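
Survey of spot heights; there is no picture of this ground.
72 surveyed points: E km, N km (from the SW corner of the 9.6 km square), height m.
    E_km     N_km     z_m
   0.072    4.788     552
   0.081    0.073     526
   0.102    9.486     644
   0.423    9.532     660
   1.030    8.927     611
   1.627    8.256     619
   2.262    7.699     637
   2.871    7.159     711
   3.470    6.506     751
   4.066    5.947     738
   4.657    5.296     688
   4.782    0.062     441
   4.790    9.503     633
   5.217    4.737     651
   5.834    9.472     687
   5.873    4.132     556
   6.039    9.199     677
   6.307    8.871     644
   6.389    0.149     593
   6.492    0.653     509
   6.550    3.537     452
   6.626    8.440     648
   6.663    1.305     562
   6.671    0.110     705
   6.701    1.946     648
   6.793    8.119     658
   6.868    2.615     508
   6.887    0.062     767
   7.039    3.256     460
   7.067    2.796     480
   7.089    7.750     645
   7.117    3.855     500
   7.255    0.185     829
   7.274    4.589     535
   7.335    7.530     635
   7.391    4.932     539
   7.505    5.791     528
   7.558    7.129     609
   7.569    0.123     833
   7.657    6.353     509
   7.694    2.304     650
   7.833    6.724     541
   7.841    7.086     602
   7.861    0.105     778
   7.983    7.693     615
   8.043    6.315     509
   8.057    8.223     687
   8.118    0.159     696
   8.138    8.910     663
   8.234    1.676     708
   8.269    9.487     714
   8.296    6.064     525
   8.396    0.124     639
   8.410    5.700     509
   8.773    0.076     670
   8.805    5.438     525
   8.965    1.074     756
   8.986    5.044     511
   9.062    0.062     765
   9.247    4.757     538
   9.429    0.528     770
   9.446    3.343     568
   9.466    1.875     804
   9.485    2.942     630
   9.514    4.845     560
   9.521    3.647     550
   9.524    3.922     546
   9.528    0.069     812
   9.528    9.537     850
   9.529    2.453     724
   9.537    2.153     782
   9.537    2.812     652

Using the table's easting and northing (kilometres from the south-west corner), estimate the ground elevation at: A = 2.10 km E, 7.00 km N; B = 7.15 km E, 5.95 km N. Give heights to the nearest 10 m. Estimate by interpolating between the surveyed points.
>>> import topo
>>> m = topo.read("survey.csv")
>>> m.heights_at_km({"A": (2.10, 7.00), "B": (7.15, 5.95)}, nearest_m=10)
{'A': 590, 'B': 580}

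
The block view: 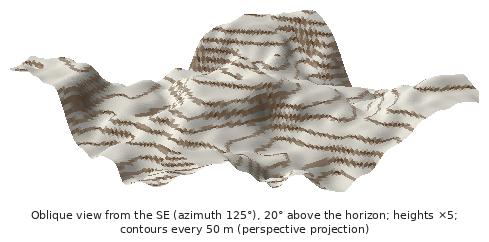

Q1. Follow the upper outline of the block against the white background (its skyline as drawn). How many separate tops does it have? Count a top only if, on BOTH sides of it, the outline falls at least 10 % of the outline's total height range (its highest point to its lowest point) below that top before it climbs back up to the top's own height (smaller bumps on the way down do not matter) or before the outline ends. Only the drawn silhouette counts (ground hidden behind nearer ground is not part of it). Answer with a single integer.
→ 3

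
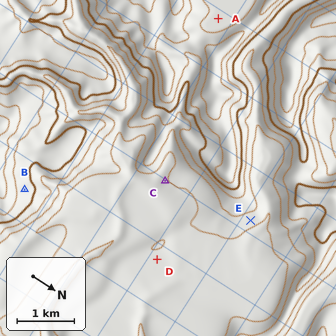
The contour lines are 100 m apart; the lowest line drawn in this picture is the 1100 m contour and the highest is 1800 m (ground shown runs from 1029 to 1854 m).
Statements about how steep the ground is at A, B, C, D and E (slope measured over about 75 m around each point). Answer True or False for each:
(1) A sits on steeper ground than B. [False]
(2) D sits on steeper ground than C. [False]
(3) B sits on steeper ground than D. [True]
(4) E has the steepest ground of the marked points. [True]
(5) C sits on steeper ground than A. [True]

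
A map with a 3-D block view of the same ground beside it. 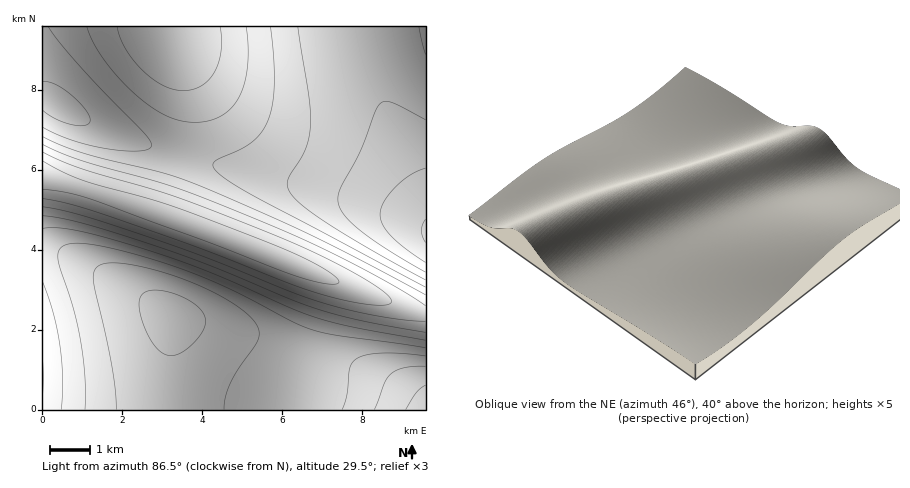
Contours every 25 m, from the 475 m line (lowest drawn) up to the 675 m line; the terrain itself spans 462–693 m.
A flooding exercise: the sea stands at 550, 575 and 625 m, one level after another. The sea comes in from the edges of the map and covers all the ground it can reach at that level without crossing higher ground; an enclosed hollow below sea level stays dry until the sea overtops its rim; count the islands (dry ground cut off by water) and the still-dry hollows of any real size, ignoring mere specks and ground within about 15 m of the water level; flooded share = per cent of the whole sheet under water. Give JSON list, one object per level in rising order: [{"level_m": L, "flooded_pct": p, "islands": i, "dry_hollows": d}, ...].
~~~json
[{"level_m": 550, "flooded_pct": 46, "islands": 0, "dry_hollows": 0}, {"level_m": 575, "flooded_pct": 61, "islands": 0, "dry_hollows": 0}, {"level_m": 625, "flooded_pct": 83, "islands": 0, "dry_hollows": 0}]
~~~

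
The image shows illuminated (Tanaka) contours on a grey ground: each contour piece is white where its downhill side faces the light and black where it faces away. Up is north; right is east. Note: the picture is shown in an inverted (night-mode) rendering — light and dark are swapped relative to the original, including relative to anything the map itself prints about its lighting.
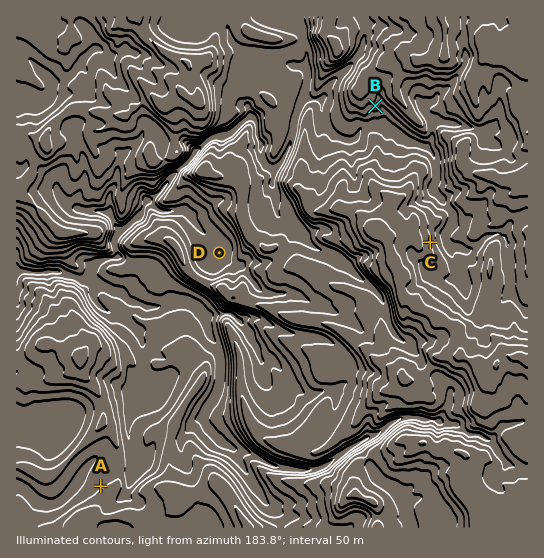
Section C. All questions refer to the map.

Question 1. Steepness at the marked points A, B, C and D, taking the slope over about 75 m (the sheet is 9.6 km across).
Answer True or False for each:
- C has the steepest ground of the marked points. True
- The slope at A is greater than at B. False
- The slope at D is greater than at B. False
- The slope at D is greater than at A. False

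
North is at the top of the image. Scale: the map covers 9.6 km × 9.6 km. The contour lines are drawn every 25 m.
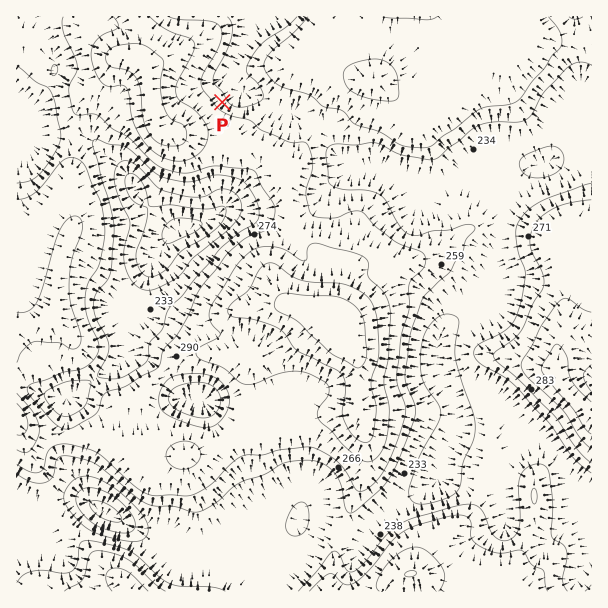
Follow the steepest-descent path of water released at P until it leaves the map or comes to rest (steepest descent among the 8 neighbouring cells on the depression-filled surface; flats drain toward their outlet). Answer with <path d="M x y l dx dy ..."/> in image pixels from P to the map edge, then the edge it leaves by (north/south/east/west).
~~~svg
<path d="M222 102l5-4 6 0 0-9 1-2 0-4-4-5 0-10 3-6 3-3 4-11 3-3 5-10 3-3 0-2 10-10 2-3"/>
exit: north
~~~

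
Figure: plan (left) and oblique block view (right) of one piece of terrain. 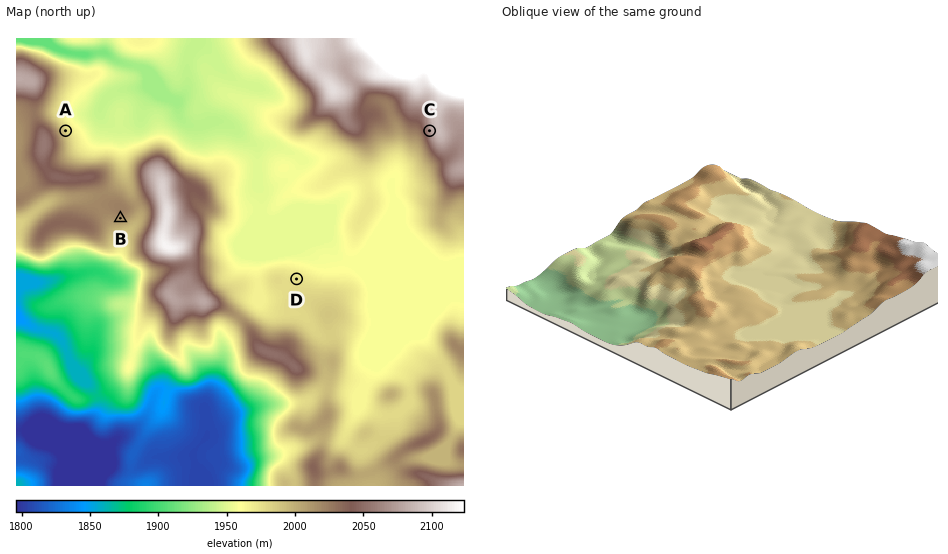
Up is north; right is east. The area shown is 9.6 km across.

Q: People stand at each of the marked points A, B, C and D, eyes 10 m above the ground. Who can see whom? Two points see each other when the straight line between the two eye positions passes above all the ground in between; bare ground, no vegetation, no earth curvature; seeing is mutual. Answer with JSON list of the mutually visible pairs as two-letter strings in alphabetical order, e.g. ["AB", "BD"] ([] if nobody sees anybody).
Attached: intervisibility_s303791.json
["AC", "CD"]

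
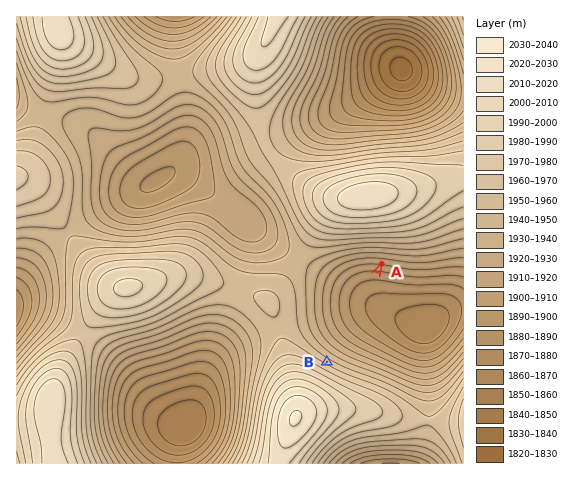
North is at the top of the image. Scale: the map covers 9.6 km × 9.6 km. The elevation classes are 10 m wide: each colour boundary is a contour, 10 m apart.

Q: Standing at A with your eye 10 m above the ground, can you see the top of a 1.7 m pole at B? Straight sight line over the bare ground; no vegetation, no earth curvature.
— yes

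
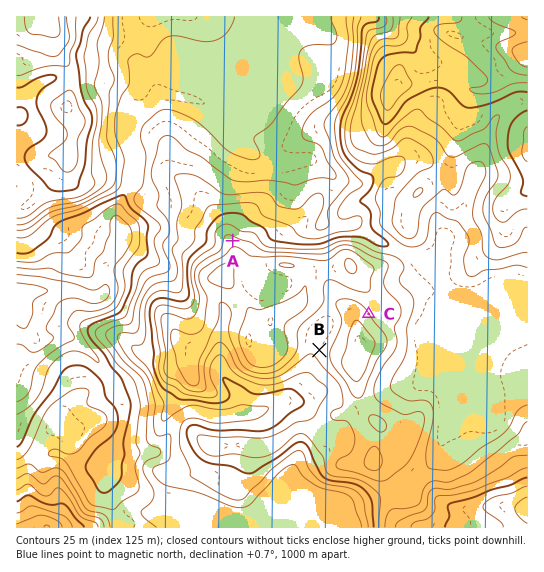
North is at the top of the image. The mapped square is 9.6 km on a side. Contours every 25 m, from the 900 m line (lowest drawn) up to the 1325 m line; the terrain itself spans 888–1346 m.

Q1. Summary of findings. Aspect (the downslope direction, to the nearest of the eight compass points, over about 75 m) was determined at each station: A N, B W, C NE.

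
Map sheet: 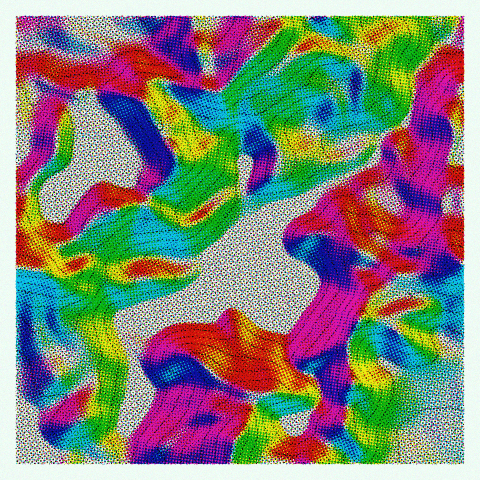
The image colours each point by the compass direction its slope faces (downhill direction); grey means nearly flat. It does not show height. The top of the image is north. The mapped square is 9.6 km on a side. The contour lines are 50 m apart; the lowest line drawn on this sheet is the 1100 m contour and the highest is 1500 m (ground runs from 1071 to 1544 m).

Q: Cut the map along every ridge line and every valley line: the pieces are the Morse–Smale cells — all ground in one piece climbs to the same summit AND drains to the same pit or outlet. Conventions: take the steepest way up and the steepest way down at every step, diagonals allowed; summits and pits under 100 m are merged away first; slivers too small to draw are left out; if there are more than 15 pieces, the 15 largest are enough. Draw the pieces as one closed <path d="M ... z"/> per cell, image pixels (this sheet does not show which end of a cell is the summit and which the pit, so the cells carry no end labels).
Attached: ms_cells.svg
<path d="M460 16l-266 0 4 33 9 21-1 18 3 2-42-9-15 1-6 7-3 13 33 53 0 9-4 8-7 10-12 8-3 6 30 14 12 2 36-22 14-2 7 29 6 2 56-22 14-11 35-16-6-6-8-19 18-9 18 0 25-14 7-21 3-30 24-27 10-5 7-13z"/><path d="M463 16l-4 2-1 8-7 13-10 5-24 27-3 30-7 21-25 14-18 0-16 7-2 3 5 11 9 12-39 20-16 18-14 9-8 7-5 9 0 13 5 14 0 69 3 23 2 7 9 12 15 5 4 4 4 12 0 9-15 16-2 11 25 17 17-18 3-30 5-12-5-21 0-22 20-39 7-6 13-7 11-14 35-2 22-10 8 0z"/><path d="M278 233l-53 53-102 43 3 13 9 21-5 35 0 25-3 8-1 33 188 0 10-10 5-9-26-18 2-11 15-16-2-16-6-9-15-5-9-12-2-7-3-23 0-69-5-14z"/><path d="M242 188l-14 2-36 22-12-2-30-14-3 6-4 3-25 3-21 9-21 21-21 9-10 10-6 12-22-2-1 104 12-9 26-11 6 0 24 21 4 9 9-3 35 2 3-17-9-21-3-13 102-43 55-55 4-9 21-15 11-12-65 24z"/><path d="M193 16l-176 0-1 129 8-2-7 15 3 10 12 11 13 9 3 0 28-13 29-29 11-6 6 13 8 29 20 14 3-6 12-8 7-10 4-8 0-9-33-53 3-13 4-5 5-3 12 0 22 6 18 2 0-19-9-21z"/><path d="M463 263l-7 0-22 10-35 2-11 14-13 7-7 6-20 39 0 22 5 21-5 12-3 30-15 16 2 4 10 6 12 12 110-1z"/><path d="M60 351l-6 0-26 11-7 4-5 6 0 91 109 1 8-83-15-3-21 0-10 4 0-4-3-6z"/><path d="M116 140l-11 6-29 29-28 13-3 0-13-9-12-11-3-10 6-14-7 2 0 120 2 2 21 1 6-12 10-10 21-9 21-21 13-6 23-6 10 0 4-3 2-7-15-9-5-6-7-27z"/><path d="M329 444l-14 20 38-1-11-11z"/>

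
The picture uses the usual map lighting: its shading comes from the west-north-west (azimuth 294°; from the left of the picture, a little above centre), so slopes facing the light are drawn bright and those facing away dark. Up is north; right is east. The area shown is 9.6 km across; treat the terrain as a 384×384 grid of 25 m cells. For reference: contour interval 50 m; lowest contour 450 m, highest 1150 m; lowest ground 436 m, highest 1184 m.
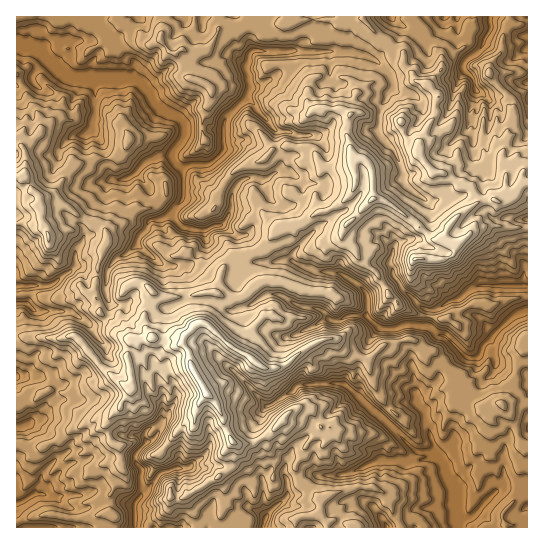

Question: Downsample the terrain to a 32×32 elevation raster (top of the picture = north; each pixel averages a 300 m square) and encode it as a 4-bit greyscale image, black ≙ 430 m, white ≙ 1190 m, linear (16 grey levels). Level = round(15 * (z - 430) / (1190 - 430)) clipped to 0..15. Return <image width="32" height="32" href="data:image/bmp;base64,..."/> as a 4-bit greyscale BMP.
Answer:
<image width="32" height="32" href="data:image/bmp;base64,Qk12AgAAAAAAAHYAAAAoAAAAIAAAACAAAAABAAQAAAAAAAACAAATCwAAEwsAABAAAAAAAAAAAAAAABEREQAiIiIAMzMzAERERABVVVUAZmZmAHd3dwCIiIgAmZmZAKqqqgC7u7sAzMzMAN3d3QDu7u4A////ACIzREE1VVVSVmZmMzIQASISIjQxR3ZVRDVmVEUyEBEiESM0Qid4dmVVZlVVMhAREiIkVWMzRoh2VlQyMyEAEiI0NEZzZlaKmHZmVCEQASMjNFVndTeJnKmXeHVCEREzMxJGeIdWq7uIqYh1MjEiNEMzRWiqhq3ahXmHUiQhNEVUREVnq5id2ohkVTJUIjRERCNFabupzsmrplQ1ZDM0MjNEVomrqt2q3LqHdmVEQhEkVniXrMzczbqJqYZWVSEgJVVnaKu73cqZl2ZlIiEkMRMyRXiJqauoiZdlU0ZTNDMgI0aHmamZmYd3iIRYRTIiIiM1domHeIiJmHZEdndUIRFFZGZWVWeIh3ZmaIarqFQzV4VnU0ZlZ3h3iZmGmruGVHmXZ2M0IjVomImpiJq7uXeJh2ZUMTVEZ4iZq5q5m6mHmYZUREMUZGd4iavKmJmqqZh1QyM0E1VVd3iruHmZmZqXVlRCIgElZ2eJq7iKqYiZdkVEVCETEld3iKuXmoh4iHZSE1VCAyJWVmeoZ5qXZ3dmVCNTEQMiU1iJqXiYiFZ2REMiMgElUiRnmZhmd4ZEZTIhABADVmUTVnZnZWiEJFMhAAAAJGZUFEVmZlV3YyZUEAEiIkZmUyMzRERWZVMTQgARIzRmZVVEREVVZVRDMTIiIzNEVURVVVVVZlNEIjEi"/>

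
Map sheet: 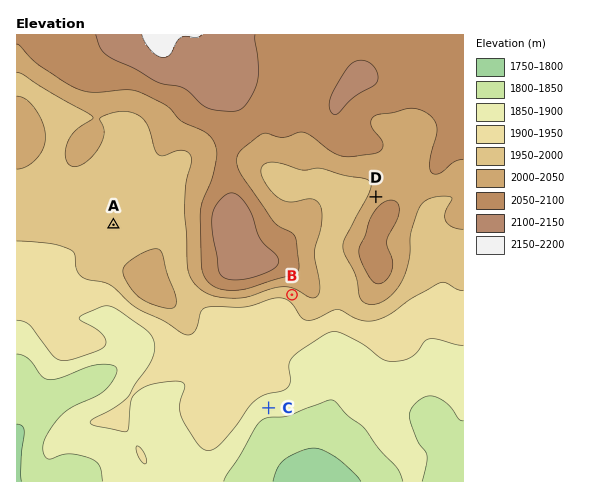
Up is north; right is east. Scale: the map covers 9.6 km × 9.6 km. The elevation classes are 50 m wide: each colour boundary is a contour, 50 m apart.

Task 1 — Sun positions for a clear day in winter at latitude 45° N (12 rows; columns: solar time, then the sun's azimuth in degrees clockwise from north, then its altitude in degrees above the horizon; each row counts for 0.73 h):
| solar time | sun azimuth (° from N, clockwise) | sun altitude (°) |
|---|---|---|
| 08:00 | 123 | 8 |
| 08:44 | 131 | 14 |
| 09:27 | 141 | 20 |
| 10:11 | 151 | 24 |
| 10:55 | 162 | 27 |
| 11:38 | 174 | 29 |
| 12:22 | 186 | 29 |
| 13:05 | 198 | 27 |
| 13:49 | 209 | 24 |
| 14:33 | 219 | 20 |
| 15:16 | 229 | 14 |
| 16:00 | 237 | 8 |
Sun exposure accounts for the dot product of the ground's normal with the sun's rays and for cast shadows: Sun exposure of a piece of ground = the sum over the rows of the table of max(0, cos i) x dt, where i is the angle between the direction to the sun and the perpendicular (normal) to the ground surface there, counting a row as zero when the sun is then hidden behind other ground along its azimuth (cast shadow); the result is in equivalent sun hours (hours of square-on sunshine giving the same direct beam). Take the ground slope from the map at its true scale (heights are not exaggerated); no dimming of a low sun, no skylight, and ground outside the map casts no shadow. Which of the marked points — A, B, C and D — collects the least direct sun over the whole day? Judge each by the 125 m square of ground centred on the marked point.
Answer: D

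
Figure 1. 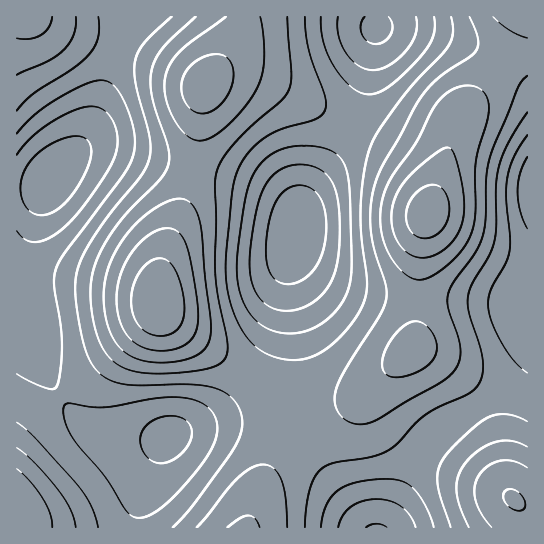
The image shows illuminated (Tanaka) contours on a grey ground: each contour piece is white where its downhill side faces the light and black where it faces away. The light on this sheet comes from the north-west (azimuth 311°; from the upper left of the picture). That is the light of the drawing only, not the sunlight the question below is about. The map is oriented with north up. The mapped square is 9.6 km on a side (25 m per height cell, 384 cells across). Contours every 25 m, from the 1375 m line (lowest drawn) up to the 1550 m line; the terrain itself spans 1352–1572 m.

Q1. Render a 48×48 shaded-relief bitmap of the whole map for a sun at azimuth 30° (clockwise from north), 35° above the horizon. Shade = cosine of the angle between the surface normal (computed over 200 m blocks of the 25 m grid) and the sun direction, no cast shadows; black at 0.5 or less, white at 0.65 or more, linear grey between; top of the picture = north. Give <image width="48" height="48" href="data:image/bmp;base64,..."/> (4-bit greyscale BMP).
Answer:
<image width="48" height="48" href="data:image/bmp;base64,Qk32BAAAAAAAAHYAAAAoAAAAMAAAADAAAAABAAQAAAAAAIAEAAATCwAAEwsAABAAAAAAAAAAAAAAABEREQAiIiIAMzMzAERERABVVVUAZmZmAHd3dwCIiIgAmZmZAKqqqgC7u7sAzMzMAN3d3QDu7u4A////AHiau7uqmZmZiIiZmaqqmYZUMyIiIiIjRYmrzLuqmZmYiIiJmaqqmHZUMyIiIiI0VqvMzMuqmZmYiIiJmqqph2VDIiIiIzNFeMzd3MuqmZmYiIiJmqqYdlQzIjMzREVnmt3d3LuqmZmYiIiJmqmYdlQzM0RFVWeJq+7t3LqpmZmZiIiJmZmIZUQzRFVmZ4ibzO7dy6qZmZmYiIiImZmHZVREVWZ3iJmrzd3MupmZmZmId3d4iIiHZVVVVnd4iJq8zdzLqYiIiIh3ZmZneIh3ZVVVZnd4iJqrzMu6mId3d3ZlVVVWd3d3ZlVWZmZ3eImru7qph3ZmZVRDMzRVZ3d3ZmZmZmZmZ3iaq6qYd2VURDIiIiNFZ3d3dmZmVVVVVneJqqmYdlRDIhEAESNFZ4iHd2ZmVVREVWeJmqmIdlQyEAAAASRWeIiIh3ZmVVRFVniJqpmHZUMhAAAAAjVniZmZiHdmZVVVZ4iaqpmHZTIQAAAAI1aJqqqpmId2ZmZneJmqqpmHVDIQAAASNXiqu7uqmYh3d3eImqu7uph2VDEQAAEkZ5q8zMu6mYiHeIiaq7u7uodlQyEQASNGibzd3cu6qYiIiImrvMy7qndlQyIREjV4q83d3cu6mYh3eImrvMu6mWZVQzIiNFeKvN7t3cuqmId3d4mau7upiGZVQzMzRXirzd7d3LupmHdmZmeJmqmYh2ZVVEREVom83d3dzLqph2ZURFZniIiHd2ZmVVVVZ4q8zd3Mu7qZh2VDMzRVZ3d3d3d3ZmVmeJq8zMzLu6qYdlQiESI0Vmd3iImId3ZneJq8zMu7qqmYZUMhARI0VWeImaqpiHd3iZq7y7u6qpmHZDIQABI0VniZqruqmIiIiaq7u7u6qpiGVDIQESNFZ4mrvLu6mYiImaq7u7u6qZh2QyEREjRXiaq8zLu6mYiImaqru7uqqYdlQyIiNFZ4mrvMzbupmIiImaqqq7qqmHZUMiIjRWiau8zMzKqYiIiImZmaqqqpiGVDIiI0VnmrvMzMy5mId3eIiIiJmZmYh2QyIiNFZ4mrvMy7uod3Z3d3d3d3iIiIdlQyIjRWeImqu7uqmWZmZmZmZmZmZ3d3ZUMiIzRWeImZqqqZiGVVVWZlVUREVWZmVUMiM0Vnd4iImZmYd1VVVVVUQzIzRFZmVEMzRFZ3d3d4iJmId1VERERDMiEiNFVlVUREVmeIh3d3iImId2VEREQzIRESNFVmZVVWZ4iYh3d3iJmYh2VEREMyIREjRWZmZmZniZqpmHd4iaqZh2VUREQzIiI0Vnd3d3eImru6mYiJmqqph2VURERDMzNFZ4iIiIiaq8y7qZmZqrqph2VERVVEREVniJmZiJmrvMzLqpmZqqqZdlVVVVZlVmZ4maqZmZqrzN3LqpmZqqmHdlVVZmd3d3iJmqqpmZq7zNzLqZiIiIh2VUVWd4iIiIiZqqqZmaq7zMu6mHd3d2ZVRFVniJmZmZmZqqmZmaq7u7qYd2ZVVURDNFZ4mZmZmZmZmZmZmaq7u6mHdlVURDMzNA=="/>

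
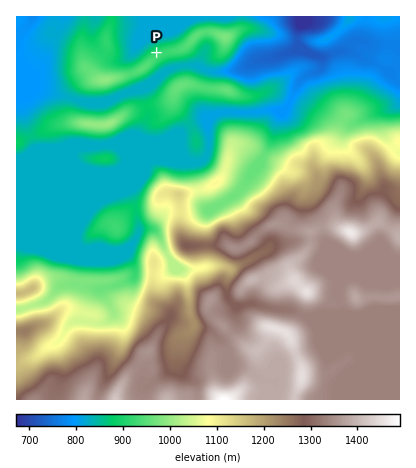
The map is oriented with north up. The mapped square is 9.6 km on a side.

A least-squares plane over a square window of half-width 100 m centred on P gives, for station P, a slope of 12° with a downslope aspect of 337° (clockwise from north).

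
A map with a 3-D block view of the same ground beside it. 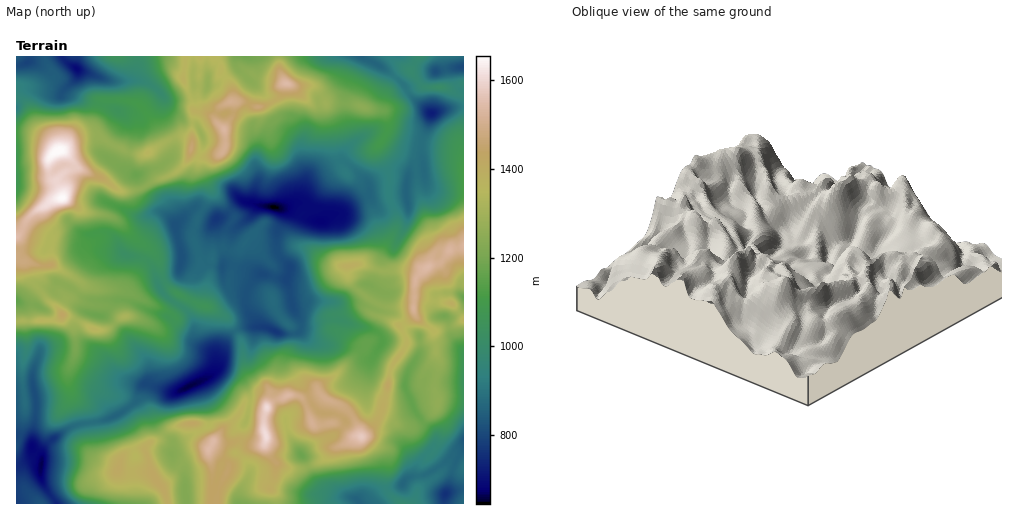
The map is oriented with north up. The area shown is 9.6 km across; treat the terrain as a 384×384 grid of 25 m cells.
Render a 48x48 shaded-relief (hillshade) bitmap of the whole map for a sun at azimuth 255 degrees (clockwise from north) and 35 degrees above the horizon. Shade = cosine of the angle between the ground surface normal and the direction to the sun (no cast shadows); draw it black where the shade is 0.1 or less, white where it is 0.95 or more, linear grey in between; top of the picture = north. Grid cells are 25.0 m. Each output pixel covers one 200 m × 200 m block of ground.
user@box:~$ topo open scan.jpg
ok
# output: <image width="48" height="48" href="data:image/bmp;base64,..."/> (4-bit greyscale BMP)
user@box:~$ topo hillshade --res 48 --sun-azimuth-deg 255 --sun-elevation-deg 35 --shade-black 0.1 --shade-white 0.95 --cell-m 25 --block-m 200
<image width="48" height="48" href="data:image/bmp;base64,Qk32BAAAAAAAAHYAAAAoAAAAMAAAADAAAAABAAQAAAAAAIAEAAATCwAAEwsAABAAAAAAAAAAAAAAABEREQAiIiIAMzMzAERERABVVVUAZmZmAHd3dwCIiIgAmZmZAKqqqgC7u7sAzMzMAN3d3QDu7u4A////AJlmzty7qqrMU63GJauoUjRmZoqrlnU2q5da7/y7qZq5I73IRay2IjVnd4qpZ5ZGq3V87+y8qZqmJL3JZHu3RERoiImoV5h3mmWd7t3MqIlzN73JhWq5ZEZ3d4iYRIiIiWad7u27p4lSac64dXq5MWu5d2Z4Q2h3iEat7uuZl4hDe961R7ylEY3bmHVWQ1Z2Zya83bh3d4hUi92mWL2jBKzLu5QSRmRXVFi6vJdmd4hnq7uXRq2hGcuZu5MBWHRHUonMmIiIiJd5qnRWZq6gStuIiXM0VmZmQ4jNuHh2iph2VTJHma2xSsp4mDSFNHqVM4e9yXZnd4hTNERpu720WbmZcxemI4umMne+2nVndmZDR3eKvLy5l2iVIkm3FKuWMmjO2mV3ZVZ2V4mavLymVnpRNWi5FKqWMlje2WVmZmeIdmibzLqFaJZERGi6NKqWMljeymVmiGaJh1Z63bmHiGM2dFe8Y5qXMXe923Vnl2eahkRp3rmodTNXh2espFqmIZed3IV5hmmqcyRp3qiXVDWJqpibyUmlI5ec3aiYVYq5UTZ5zHZlZmm7u6iL61mlRYiKvLuUJZqXMkiZmFZoqZzKmZq96XqUaJqql3ZHmHdUVFmpdEebp5zKms3dy6UlvYiMsyWKuERWVYqXMmmqd6y6rOypvqE4uqq7ZGiIh3dTWaljJIqoaKu7ztuZvpJ6cbuneIiIiHQUl1VTR4mXaKzczch4zrNYUqqHiZdmd1I3Y2dkaImHeb79yneazsZoZIh4mFRWZlRVJIl2eIiIid/+yWeZvtl3U4h2MTVmZnZ1Fal3iIiYeu/tyHVnrMqGZmRVIVd2Z5mEFamHiYmHm97KdVM0fMqIh1RWMld3ealzFqmIiYh4rLllQ0RVi8qamDNWQleHioZSKKh4iZh3mWRERniHi7uZiVVGQ2iJqFVBOZdoiJh2ZUVniauYibuYmZlkJph4czRDaZdYqGhjRneImsyph7p3iLy2RWQ0VmRGiJh4hUZWiZiZm9yqhrlomszckwAoqWQ1iImnI3mZmZmpq8uqd6mKu+7skwBrtlQ1iYiEFpmYeJq6q6q6Z5mrzP/8hSSIImmnZ4dTR4iYeJvLqom6Z5m8zP/8h2QgJoq6qIhkM0epd4q7qIqpd4nNy//7iEADebqIq6mnIBfKZXq6mbuYd3nMu//8hQAoqrp2nbjLMAa6RHmpmsuWZnnMuv/rhABZhniHjKWsYBaoRHmZibumRWm8qu7KcwBVRWiZq4bNYCeHVXqpiJu4RFirqdyWQhIzRomYm6vcUDeHZoqoiImpUzWKqblTNDNDWJmIrNzJdUd2eJqneamHQhF7u7cyRVd3iZhnvtqql4lUaKmHeadlMQOLzIZEaKqXeIZY39ibpzSKmHVmZ2REIVibunZmeJhleIeM/qablCfNtzNDRVVEJqqZd2ZndWiKu6q+/Xabc1rNohISRVM0aqZXd3eIU4zdyqrO64eZRIm7QBIkVDNZunNYdniXR73cqYrO25iXNHipMBIkQzabqZZnhw=="/>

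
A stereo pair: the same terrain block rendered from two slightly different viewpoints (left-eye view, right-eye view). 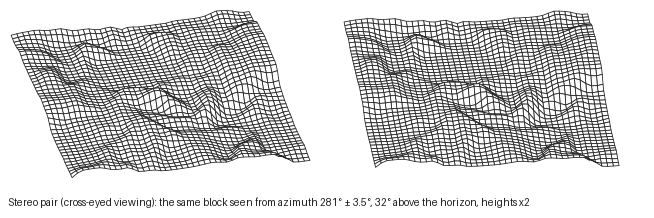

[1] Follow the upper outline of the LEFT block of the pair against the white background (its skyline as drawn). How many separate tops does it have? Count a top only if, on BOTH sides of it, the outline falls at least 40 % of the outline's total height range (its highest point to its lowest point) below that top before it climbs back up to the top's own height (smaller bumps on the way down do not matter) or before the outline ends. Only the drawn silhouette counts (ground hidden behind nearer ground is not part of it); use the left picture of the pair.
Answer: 0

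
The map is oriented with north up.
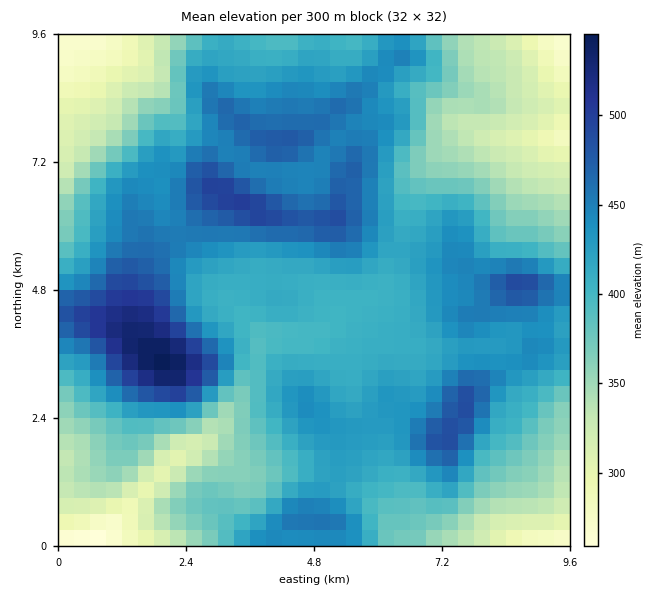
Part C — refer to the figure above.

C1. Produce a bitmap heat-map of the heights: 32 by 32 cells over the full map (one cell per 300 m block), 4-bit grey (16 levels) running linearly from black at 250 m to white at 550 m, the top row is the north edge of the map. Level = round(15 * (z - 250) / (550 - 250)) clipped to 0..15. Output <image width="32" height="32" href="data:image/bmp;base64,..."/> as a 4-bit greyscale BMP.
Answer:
<image width="32" height="32" href="data:image/bmp;base64,Qk12AgAAAAAAAHYAAAAoAAAAIAAAACAAAAABAAQAAAAAAAACAAATCwAAEwsAABAAAAAAAAAAAAAAABEREQAiIiIAMzMzAERERABVVVUAZmZmAHd3dwCIiIgAmZmZAKqqqgC7u7sAzMzMAN3d3QDu7u4A////ABEBIjRWeJqqqphmZVRDIhEiESNFZniKqqqYd2ZlQzMzMzIjVmd3eKqqh3d3dlVEREREM0VmZmeJmYh3eIdlVVRFVVM0VmZmeJmYiImodmZURVZlM0RWZ3iZmYmruXdmVUVmZlQ0VmeJmZmZrMuHdmVVZ3d2ZVZ4mZmZmavLqIdlVniZmZZWeJqZmZmavKiIZmeJvMy5dniZmImZmry5iHZ4m83u25d4mYiImYmrupmImazu/tyoeIiIiIiImZmamarN7u7LmHd3iIiIiJmZmqm83u7sqYh3d3iIiImamZmZzN3t25iIiIiIiIiJqqqqmbvN3cqYiIiIiIiIiaqru6qavMy6mIiIiIiIiImqq8y6iau7upmIiIiJmIiZqqqqmHiau7qpmZmZqqmImaqYiHdnmqqqqqq7u7u6mImph2ZmZ5qqqru8zMvMupiImYZmVVeJqqq8zcu6u7qYeIh2VVRGiaqazMy6qqu6l3ZmZURERWiZqry6qqqrupdlVVREMzRWeZmrqru6qrqXZVVEQzMzRWeImqu7u6qqmHVUQzMiM0RWd4q7u7u6qql1RERDMjM0RWaauqqqq6qZdVVVRDMiI0RGmqmaqpqqmHZlVEMyEiIzR5mZmZmZmqmIZURDIhESI0aIiIiIiImqmGVEQyERESNFeIh3eIh4mYdVRDIR"/>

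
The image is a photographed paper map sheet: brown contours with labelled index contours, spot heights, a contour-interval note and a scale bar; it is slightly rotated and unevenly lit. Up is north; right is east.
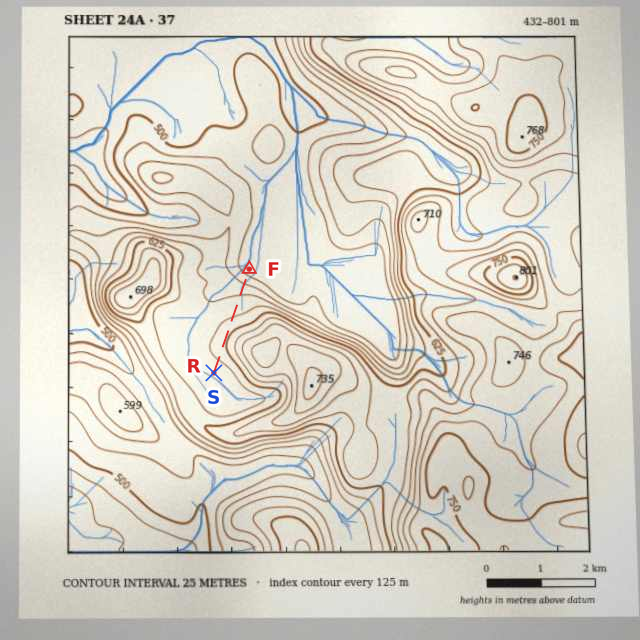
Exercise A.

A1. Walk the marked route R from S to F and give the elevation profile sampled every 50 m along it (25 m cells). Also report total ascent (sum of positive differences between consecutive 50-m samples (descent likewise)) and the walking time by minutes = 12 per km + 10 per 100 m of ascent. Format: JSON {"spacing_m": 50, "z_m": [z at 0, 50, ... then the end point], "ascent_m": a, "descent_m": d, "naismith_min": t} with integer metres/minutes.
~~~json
{"spacing_m": 50, "z_m": [586, 588, 590, 592, 596, 599, 603, 607, 611, 614, 617, 619, 620, 620, 619, 619, 617, 615, 613, 610, 606, 603, 600, 597, 594, 591, 589, 586, 584, 581, 577, 573, 568, 563, 557, 550, 543, 536, 528, 521, 515, 511], "ascent_m": 34, "descent_m": 109, "naismith_min": 28}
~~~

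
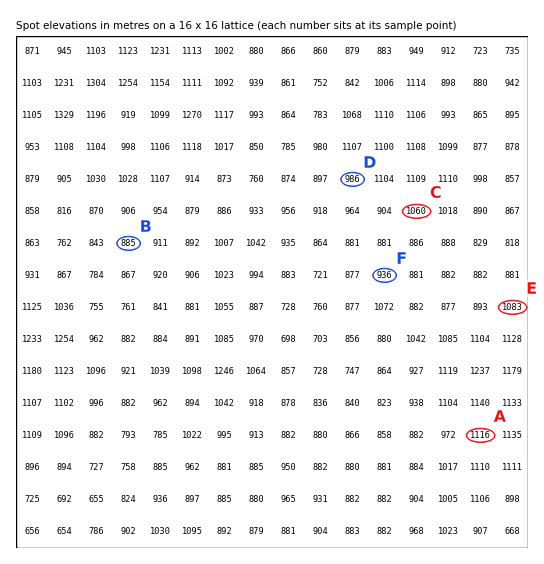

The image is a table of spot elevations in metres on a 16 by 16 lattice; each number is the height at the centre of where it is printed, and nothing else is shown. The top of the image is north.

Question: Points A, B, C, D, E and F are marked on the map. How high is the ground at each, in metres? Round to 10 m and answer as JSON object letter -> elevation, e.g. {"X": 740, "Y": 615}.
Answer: {"A": 1120, "B": 880, "C": 1060, "D": 990, "E": 1080, "F": 940}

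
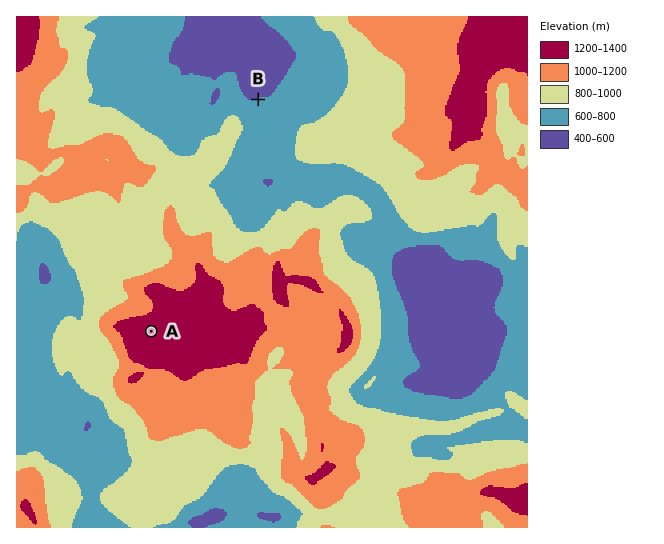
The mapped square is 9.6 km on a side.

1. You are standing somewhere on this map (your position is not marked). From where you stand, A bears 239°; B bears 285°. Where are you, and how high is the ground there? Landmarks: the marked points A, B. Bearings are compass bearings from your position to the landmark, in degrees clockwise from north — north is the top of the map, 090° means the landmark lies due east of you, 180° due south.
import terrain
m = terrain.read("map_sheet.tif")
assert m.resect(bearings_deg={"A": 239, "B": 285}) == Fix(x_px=451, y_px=151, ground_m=1200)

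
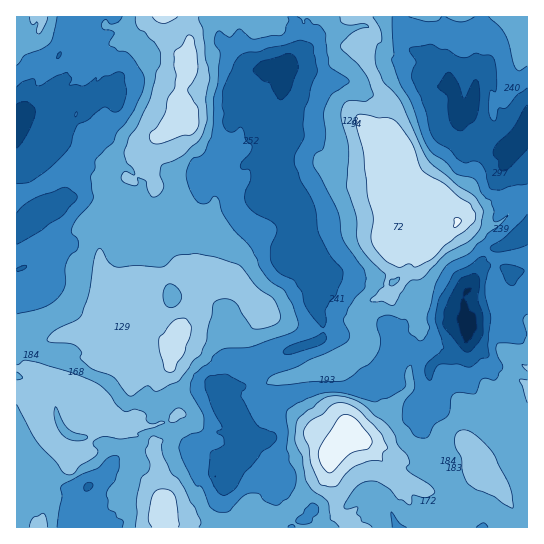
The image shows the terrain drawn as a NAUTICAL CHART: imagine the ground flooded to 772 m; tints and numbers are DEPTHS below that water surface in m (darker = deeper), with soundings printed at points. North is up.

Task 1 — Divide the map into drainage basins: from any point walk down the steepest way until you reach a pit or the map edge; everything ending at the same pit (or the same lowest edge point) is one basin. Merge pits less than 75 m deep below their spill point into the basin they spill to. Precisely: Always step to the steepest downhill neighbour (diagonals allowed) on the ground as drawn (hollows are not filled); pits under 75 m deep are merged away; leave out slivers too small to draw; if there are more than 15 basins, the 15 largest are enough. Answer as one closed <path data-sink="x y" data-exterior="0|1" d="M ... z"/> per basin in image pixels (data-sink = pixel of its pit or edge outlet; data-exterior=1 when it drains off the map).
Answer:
<path data-sink="287 65" data-exterior="0" d="M366 16l-9 3-6 0-1-3-77 0 2 3-2 4-8 0-6 2-4-2-4-7-16 0-5 5-27-1-12 4-4 5 2 8 0 32-12 32 6 13-30 27-8 13 0 4 6 7 0 8 4 9 0 19 4 10 2 19 3 7 9 10 7 23 3 3 39 6 13 5 17 15 8 10 0 4-7 11-11 5-24 3-23-4-14 1-5 6 0 10-8 28 0 9 7 12 4 20-10 7-14 4-10 0-11-6-8 0-7 4 12 4 6 8 12 4 6 4 0 14 5 12 0 21 4 12-1 26 78 0 0-6 10-6 11-1 9 2 18-6 16-20 20-14 6-12 1-12 13-16 20-1 46-47-2-22 11-28-1-22-2-5-24-12-5-6-1-7 0-6 12-23-2-8 3-3-8-13 0-5 5-6 6-2 4-19-11-40-13-25 8-23-2-11-14-22-8-27-8-8 18-9 0-6-4-8z"/><path data-sink="466 330" data-exterior="0" d="M421 195l-16 3 2 9-3 11-12 11 0 5 8 13-3 3 0 12-10 19 2 16 28 15 2 5 1 22-11 28 2 22-46 47-19 0-14 17-1 12-6 12-20 14-16 20-18 6-9-2-11 1-10 6 1 6 286-1 0-328-9 4-21 21-8 3-12-3-8-5-12 2-3-3-2-8-6-6-4-3-9 0z"/><path data-sink="17 130" data-exterior="1" d="M163 16l-130 0-17 5 0 346 3 2 11 0 20 10 3-4 4-16 5-4 19 0 16 9 18-1 12 5 3-1 7-5-12-9-5-15 5-9-6 2-16 17-8-3-6-8 12-8 21-1 9-4 2 1 8-6-1-4-5-2-4 3-4-3-13 2-6-9 0-7 4-8 3-3 11-3 5 0 6 4 20-12 18-5 8 1-3-3-5-20-14-20-2-19-4-10 1-12-5-22-6 5-4 0-10 8-4-2 0-7 10-14 2-7 16-13 6-1 7-10 15-12-6-13 12-32-1-19-20-17z"/><path data-sink="527 133" data-exterior="1" d="M527 16l-160 1 6 6 4 8 0 6-18 9 8 8 8 27 14 22 2 11-8 23 8 14 12-3 2 5-9 8 0 4 10 32 15-2 13 6 9 0 10 9 2 8 3 3 12-2 8 5 12 3 13-7 16-17 9-5z"/><path data-sink="89 486" data-exterior="0" d="M19 391l-3 0 1 137 17 0 1-3 7 0 1 3 120-1 1-25-4-12 0-21-5-12 0-14-4-3-14-5-5-8-5-2-25 0-9-4-1 17-9 16-2 2-4-1-8 9-26-26-14-24-4-17z"/>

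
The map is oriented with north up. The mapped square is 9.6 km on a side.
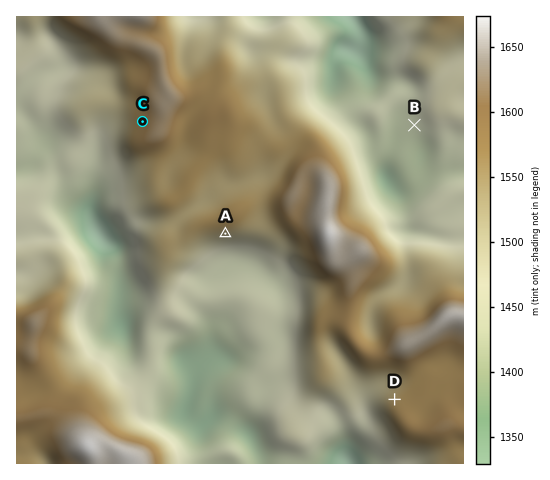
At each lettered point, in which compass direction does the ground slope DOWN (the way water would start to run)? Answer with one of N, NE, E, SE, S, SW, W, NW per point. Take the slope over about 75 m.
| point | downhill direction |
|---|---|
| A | S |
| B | SW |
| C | W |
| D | NW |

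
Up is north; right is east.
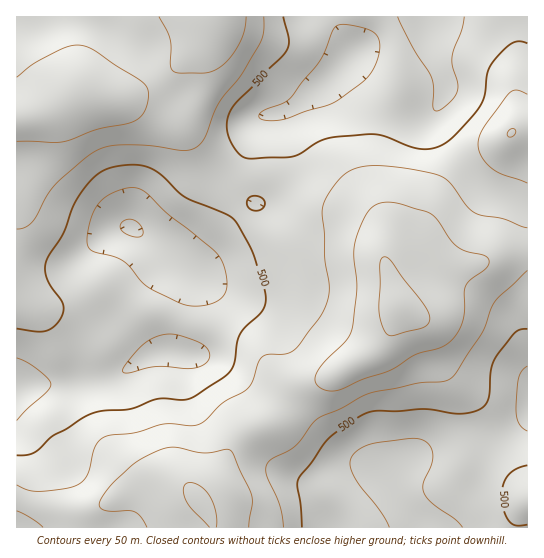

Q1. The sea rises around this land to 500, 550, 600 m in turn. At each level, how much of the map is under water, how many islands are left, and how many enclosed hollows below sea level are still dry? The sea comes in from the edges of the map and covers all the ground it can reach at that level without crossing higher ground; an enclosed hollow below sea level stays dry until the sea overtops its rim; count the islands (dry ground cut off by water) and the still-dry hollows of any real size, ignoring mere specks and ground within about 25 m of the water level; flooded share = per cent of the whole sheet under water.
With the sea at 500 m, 39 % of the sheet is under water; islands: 0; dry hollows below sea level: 0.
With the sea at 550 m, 62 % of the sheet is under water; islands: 0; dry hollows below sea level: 0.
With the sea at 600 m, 85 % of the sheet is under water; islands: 1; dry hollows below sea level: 0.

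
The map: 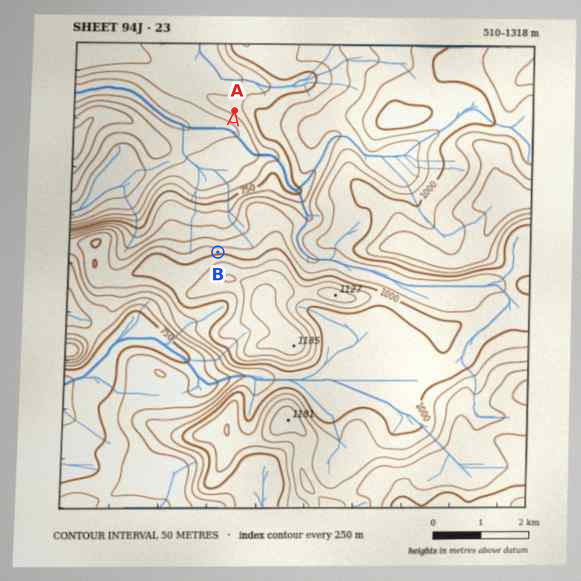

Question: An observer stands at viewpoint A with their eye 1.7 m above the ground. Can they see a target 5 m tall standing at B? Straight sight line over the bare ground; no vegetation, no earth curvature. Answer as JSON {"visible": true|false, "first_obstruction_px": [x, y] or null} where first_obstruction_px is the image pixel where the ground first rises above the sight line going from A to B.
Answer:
{"visible": true, "first_obstruction_px": null}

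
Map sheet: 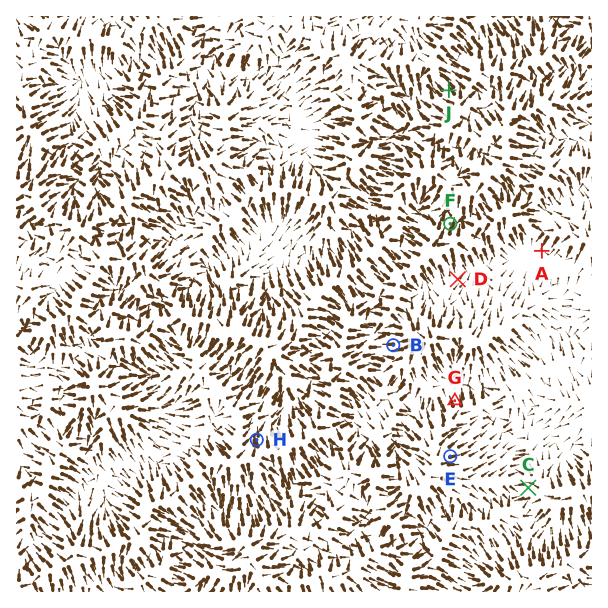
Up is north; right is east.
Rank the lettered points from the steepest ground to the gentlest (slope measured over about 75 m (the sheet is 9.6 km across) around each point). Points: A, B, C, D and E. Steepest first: B E C D A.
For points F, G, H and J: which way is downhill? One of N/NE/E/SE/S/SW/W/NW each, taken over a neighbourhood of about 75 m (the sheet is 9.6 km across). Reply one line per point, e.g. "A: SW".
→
F: N
G: N
H: N
J: NW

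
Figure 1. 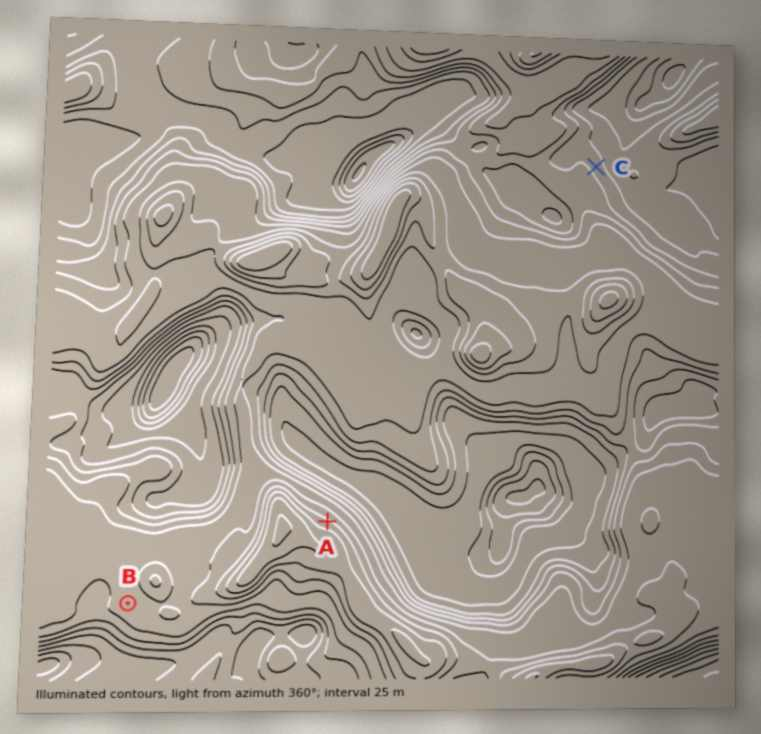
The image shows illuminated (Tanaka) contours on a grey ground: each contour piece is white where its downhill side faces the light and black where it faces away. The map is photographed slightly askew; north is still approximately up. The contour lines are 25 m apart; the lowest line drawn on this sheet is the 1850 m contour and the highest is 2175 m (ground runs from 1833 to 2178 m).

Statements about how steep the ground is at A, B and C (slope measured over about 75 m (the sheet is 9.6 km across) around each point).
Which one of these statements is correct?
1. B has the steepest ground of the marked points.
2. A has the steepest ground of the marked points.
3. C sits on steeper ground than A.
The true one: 2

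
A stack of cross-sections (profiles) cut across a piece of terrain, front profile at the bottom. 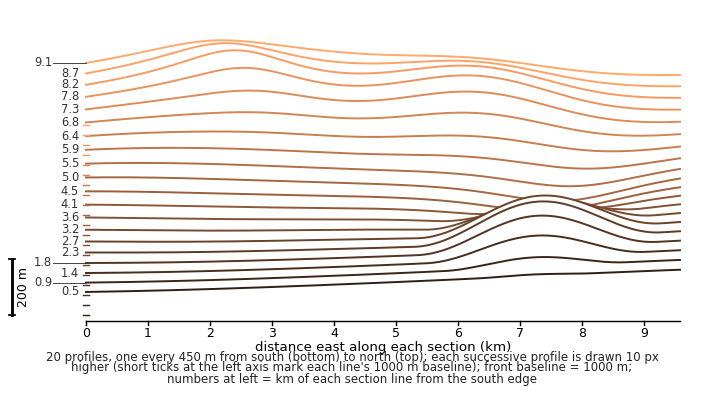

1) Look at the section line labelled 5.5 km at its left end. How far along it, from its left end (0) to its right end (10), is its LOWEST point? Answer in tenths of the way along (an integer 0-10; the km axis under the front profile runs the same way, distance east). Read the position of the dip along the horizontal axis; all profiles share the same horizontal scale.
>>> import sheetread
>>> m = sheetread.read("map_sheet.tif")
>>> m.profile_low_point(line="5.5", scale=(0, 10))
8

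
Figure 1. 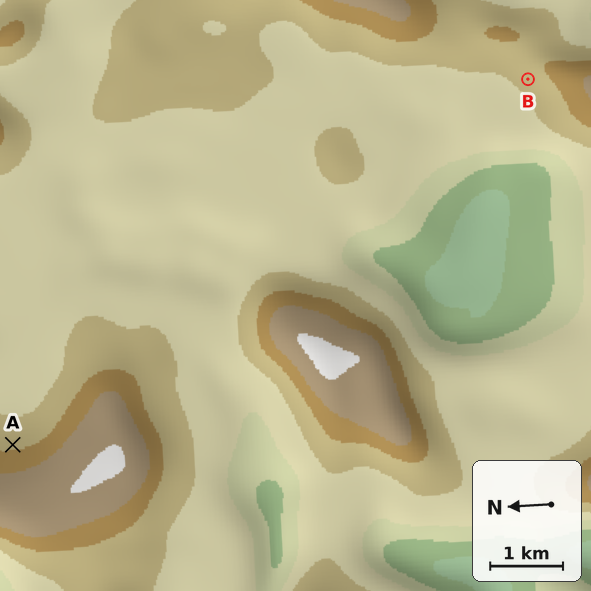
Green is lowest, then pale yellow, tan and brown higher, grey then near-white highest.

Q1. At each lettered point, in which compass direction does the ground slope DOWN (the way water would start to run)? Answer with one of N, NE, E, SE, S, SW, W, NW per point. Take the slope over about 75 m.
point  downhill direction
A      E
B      NW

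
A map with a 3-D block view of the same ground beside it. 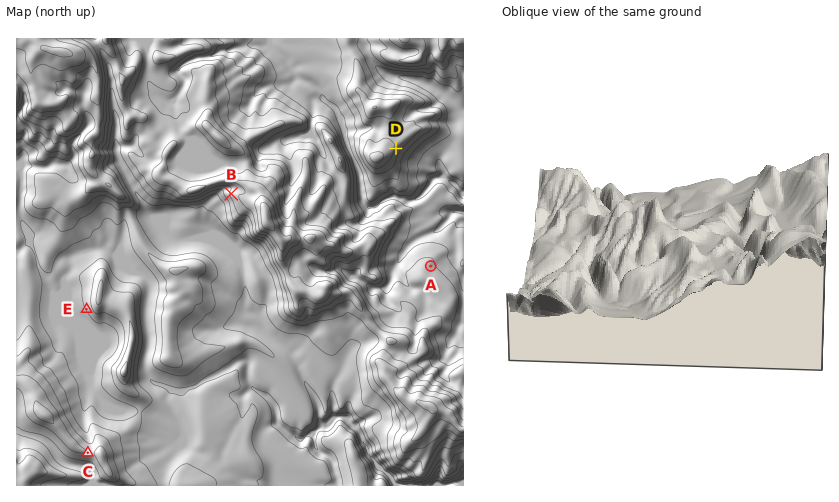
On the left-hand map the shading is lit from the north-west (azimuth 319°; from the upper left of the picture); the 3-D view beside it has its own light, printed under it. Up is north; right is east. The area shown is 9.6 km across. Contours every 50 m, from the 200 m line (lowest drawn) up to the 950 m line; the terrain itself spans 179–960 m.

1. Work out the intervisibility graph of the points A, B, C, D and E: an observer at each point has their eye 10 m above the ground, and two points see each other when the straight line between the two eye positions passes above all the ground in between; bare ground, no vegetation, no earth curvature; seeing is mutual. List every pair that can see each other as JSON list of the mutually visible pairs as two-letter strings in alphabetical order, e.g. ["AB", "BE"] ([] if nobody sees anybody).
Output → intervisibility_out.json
["AD", "BC", "CE"]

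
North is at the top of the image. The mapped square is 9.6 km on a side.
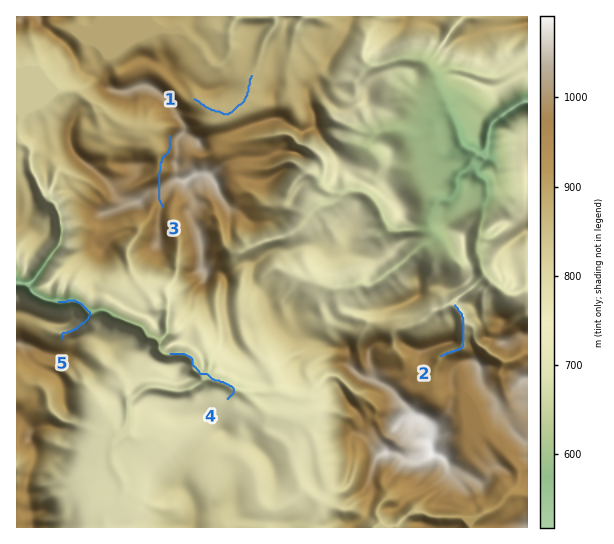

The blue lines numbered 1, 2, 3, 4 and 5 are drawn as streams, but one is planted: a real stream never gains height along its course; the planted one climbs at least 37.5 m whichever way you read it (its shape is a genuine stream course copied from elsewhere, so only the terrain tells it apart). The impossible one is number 3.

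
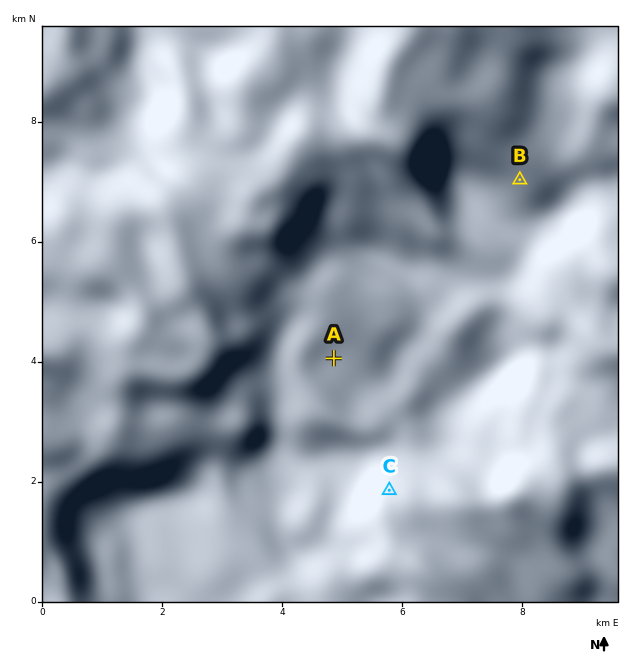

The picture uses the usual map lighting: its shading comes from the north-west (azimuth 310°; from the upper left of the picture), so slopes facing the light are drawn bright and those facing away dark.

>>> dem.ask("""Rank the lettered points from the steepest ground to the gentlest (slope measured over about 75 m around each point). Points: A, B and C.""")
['C', 'B', 'A']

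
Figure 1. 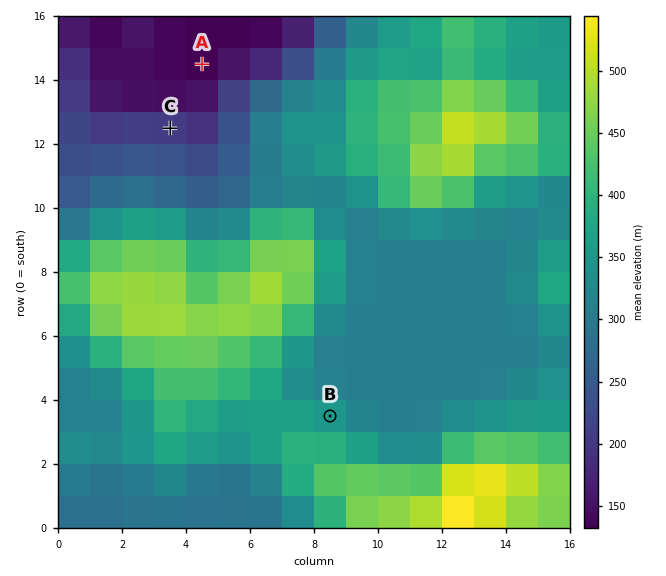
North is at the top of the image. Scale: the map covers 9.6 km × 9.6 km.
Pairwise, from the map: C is below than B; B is above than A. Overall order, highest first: B C A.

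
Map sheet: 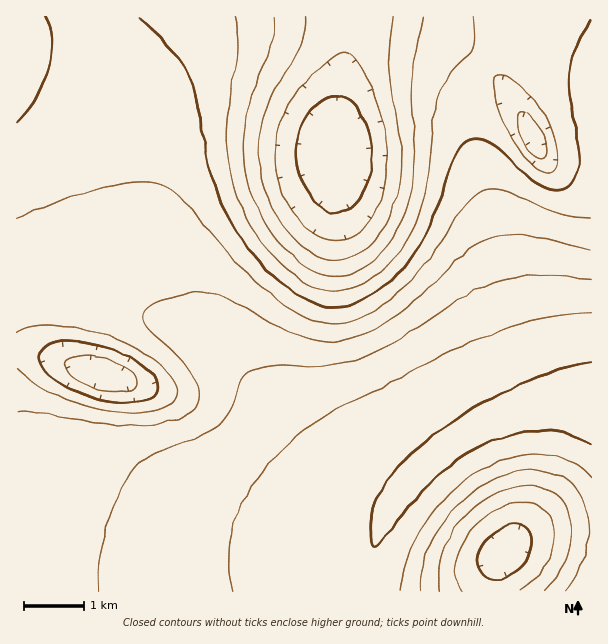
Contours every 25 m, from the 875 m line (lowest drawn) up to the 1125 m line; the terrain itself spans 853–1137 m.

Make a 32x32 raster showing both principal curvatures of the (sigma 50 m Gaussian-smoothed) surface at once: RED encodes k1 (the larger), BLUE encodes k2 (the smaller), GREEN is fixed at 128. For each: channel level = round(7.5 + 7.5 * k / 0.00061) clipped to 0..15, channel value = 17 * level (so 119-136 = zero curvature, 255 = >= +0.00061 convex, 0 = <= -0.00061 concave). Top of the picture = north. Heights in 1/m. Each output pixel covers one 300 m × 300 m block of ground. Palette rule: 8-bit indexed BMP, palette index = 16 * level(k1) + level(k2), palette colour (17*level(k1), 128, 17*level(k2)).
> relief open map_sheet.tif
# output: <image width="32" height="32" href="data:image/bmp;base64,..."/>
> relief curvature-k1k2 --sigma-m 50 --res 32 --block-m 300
<image width="32" height="32" href="data:image/bmp;base64,Qk02CAAAAAAAADYEAAAoAAAAIAAAACAAAAABAAgAAAAAAAAEAAATCwAAEwsAAAABAAAAAAAAAIAAABGAAAAigAAAM4AAAESAAABVgAAAZoAAAHeAAACIgAAAmYAAAKqAAAC7gAAAzIAAAN2AAADugAAA/4AAAACAEQARgBEAIoARADOAEQBEgBEAVYARAGaAEQB3gBEAiIARAJmAEQCqgBEAu4ARAMyAEQDdgBEA7oARAP+AEQAAgCIAEYAiACKAIgAzgCIARIAiAFWAIgBmgCIAd4AiAIiAIgCZgCIAqoAiALuAIgDMgCIA3YAiAO6AIgD/gCIAAIAzABGAMwAigDMAM4AzAESAMwBVgDMAZoAzAHeAMwCIgDMAmYAzAKqAMwC7gDMAzIAzAN2AMwDugDMA/4AzAACARAARgEQAIoBEADOARABEgEQAVYBEAGaARAB3gEQAiIBEAJmARACqgEQAu4BEAMyARADdgEQA7oBEAP+ARAAAgFUAEYBVACKAVQAzgFUARIBVAFWAVQBmgFUAd4BVAIiAVQCZgFUAqoBVALuAVQDMgFUA3YBVAO6AVQD/gFUAAIBmABGAZgAigGYAM4BmAESAZgBVgGYAZoBmAHeAZgCIgGYAmYBmAKqAZgC7gGYAzIBmAN2AZgDugGYA/4BmAACAdwARgHcAIoB3ADOAdwBEgHcAVYB3AGaAdwB3gHcAiIB3AJmAdwCqgHcAu4B3AMyAdwDdgHcA7oB3AP+AdwAAgIgAEYCIACKAiAAzgIgARICIAFWAiABmgIgAd4CIAIiAiACZgIgAqoCIALuAiADMgIgA3YCIAO6AiAD/gIgAAICZABGAmQAigJkAM4CZAESAmQBVgJkAZoCZAHeAmQCIgJkAmYCZAKqAmQC7gJkAzICZAN2AmQDugJkA/4CZAACAqgARgKoAIoCqADOAqgBEgKoAVYCqAGaAqgB3gKoAiICqAJmAqgCqgKoAu4CqAMyAqgDdgKoA7oCqAP+AqgAAgLsAEYC7ACKAuwAzgLsARIC7AFWAuwBmgLsAd4C7AIiAuwCZgLsAqoC7ALuAuwDMgLsA3YC7AO6AuwD/gLsAAIDMABGAzAAigMwAM4DMAESAzABVgMwAZoDMAHeAzACIgMwAmYDMAKqAzAC7gMwAzIDMAN2AzADugMwA/4DMAACA3QARgN0AIoDdADOA3QBEgN0AVYDdAGaA3QB3gN0AiIDdAJmA3QCqgN0Au4DdAMyA3QDdgN0A7oDdAP+A3QAAgO4AEYDuACKA7gAzgO4ARIDuAFWA7gBmgO4Ad4DuAIiA7gCZgO4AqoDuALuA7gDMgO4A3YDuAO6A7gD/gO4AAID/ABGA/wAigP8AM4D/AESA/wBVgP8AZoD/AHeA/wCIgP8AmYD/AKqA/wC7gP8AzID/AN2A/wDugP8A/4D/AIeHh4eHh4eHh4eIiIiIiIiIiIiYl4eHdnZ2dnZ3d4eXh4eHh4eHh4eHh4iIiIiIiIiIiJiXl4d2dnV1ZnZ3h5eHh4eHh4eHh4eHh4iIiIiIiIiIiJeXh4d2dmVldnZ2h4eHh4eHh4eHh4eHiIiIiIiIiIiImJeXh3d2ZmV1dnaHh4eHh4eHh4eHh4eHiIiIiIiIiIiIp5eXh3d2dnZ2doaHh4eHh4eHh4eHh4eHiIiIiIiIiIiYp5eXh3d2dnZ2hoeHh4eHh4eHh4eHh4eIiIiIiIiIiIiXp5eXh4eGhoaHh4eHh4eHh4eHh4eHh4eIiIiIiIiIiIiXp5eXl4eHh4eHh4eXl5enl5eXh4eHh4iIiIiIiIiIiIiYp6eXl5eXl4eXl6e3t6eXloaHh4eHiIiHh4eHiIiIiIiIl5eXl5eXl6enp5eGhYSEhYaHh4eHh4eHh4eHiIiIiIiIiIiIiIiXl4Z0YmFxcoSGh4eHh4eHh4eHh4eHiIiIiIiIiIiIiIaEc3FhYnSGlpeXh4eHh4eHh4eHh4eHiIiIiIiIiIiIhYSEhYaXp6enl4eHh4eHh4eHh4eHh4eIiIiIiIiIiIiGlpent7enp5eHh4eHh4eHh4eHh4eHh4eIiIiIiIiIiJeXl6eXl5eHh4eHh4eXl4eHhoaHh4eHh4iIiIiIiIiIh4eHh4eHh4eHh4eHl5eXh4aGhoeHh4eHh4iIiIiHh4eHh4eHh4eHh4eHh4eXl4eHdnZ2doeHh4eHh4iIh4eHh4eHh4eHh4eHh4eHl5eHh3d2dnZ2d4eHl4eHh4eHh4eHh4iIiIeHh4eHh4eXl4d3d3Z2dnZ3h4eXh4eHh4eHh4eHiIiIiIeHh4eHl5eHh3d2dnZ2dneHh5eXh4eHh4eHh4eHiIiIiIeHh4eXl4d3d3Z2dnZ2dneHl5eHh4eXh4aHh4eHh4iHh4eHh5eXh3d3dnd3dnZ2d4eXl4eHl6eVhZeHh4eHh4eHh4eHl5eHd3d2d3Z2dnaHh5eXh5entoCVl4eHh4eHh4eHh4eXl4d3d3d3dnZ2d4eXl5eXl8eBcLeXh4eHh4eHh4eHh5eHh3d3d3Z2dnZ3h5eXl5entlClt5eHh4eHh4eHh4eHh4eHh3d3dnZ2doeHl5eXl6eTgLeXiIeHh4eHh4eHh4eHh4eHh3d3dnaGh4eXl4eXloOWp4iIh4eHh4eHh4eHh4eHh4eHh4eGhoaHh4iHh4eGhpeHiIiHh4eHh4eHh4eIiIeHh4eHh4aGhoeHiIeHh4eHh4eIiIeHh4eHh4eHh4iIiIiIiIeHh4aGh4eHh4eHh4eHh4iIh4eHh4eHh4eHh4iIiIiIh4eHhoZ3h4eHh4eHh4eHh4g="/>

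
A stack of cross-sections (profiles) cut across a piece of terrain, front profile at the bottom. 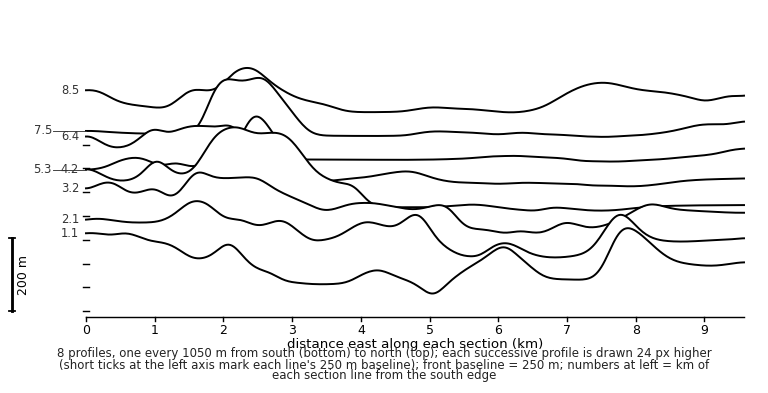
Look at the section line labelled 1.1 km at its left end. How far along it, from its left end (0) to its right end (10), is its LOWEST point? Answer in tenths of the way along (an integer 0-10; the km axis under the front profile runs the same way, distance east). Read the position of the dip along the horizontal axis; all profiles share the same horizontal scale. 5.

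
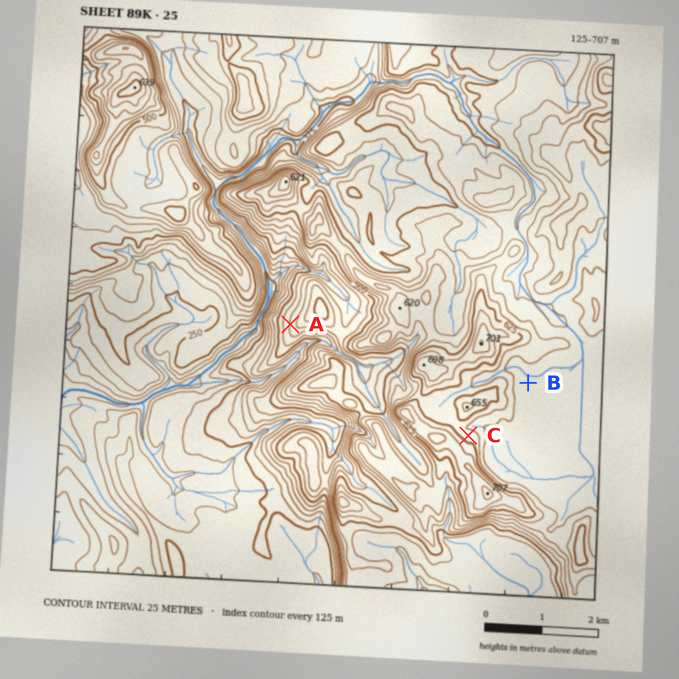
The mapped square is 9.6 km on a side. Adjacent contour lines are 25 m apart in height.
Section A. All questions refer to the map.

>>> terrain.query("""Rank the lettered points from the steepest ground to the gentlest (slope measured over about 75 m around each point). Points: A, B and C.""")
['A', 'C', 'B']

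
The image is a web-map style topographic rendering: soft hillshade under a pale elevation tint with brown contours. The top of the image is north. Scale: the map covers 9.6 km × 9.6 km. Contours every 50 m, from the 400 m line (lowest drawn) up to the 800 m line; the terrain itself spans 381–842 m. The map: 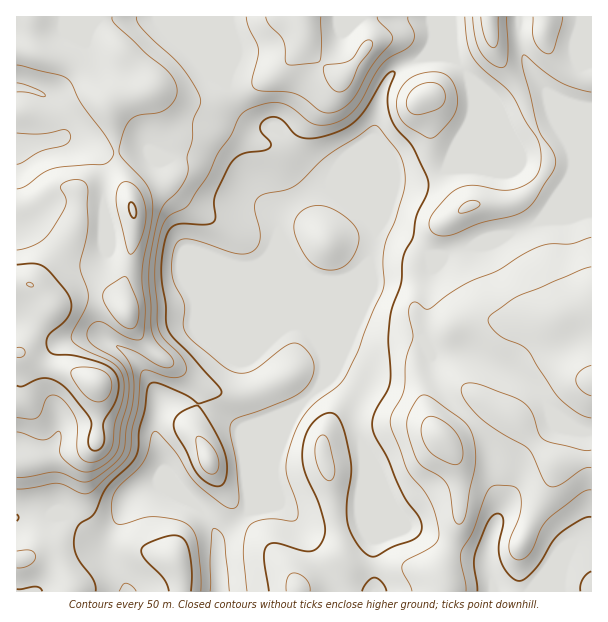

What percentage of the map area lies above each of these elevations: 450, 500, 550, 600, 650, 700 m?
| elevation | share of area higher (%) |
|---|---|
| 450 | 86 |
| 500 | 69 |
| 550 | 48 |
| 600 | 29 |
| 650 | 15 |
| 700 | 6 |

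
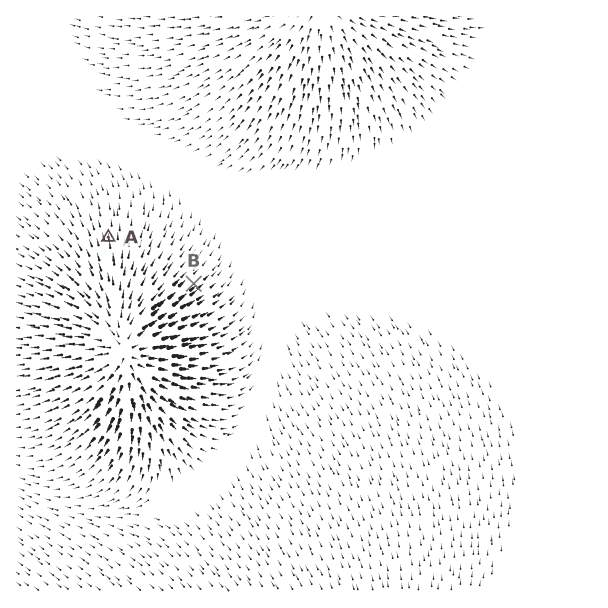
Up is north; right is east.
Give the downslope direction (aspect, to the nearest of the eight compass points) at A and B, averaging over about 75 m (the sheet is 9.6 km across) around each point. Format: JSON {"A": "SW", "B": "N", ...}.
{"A": "N", "B": "NE"}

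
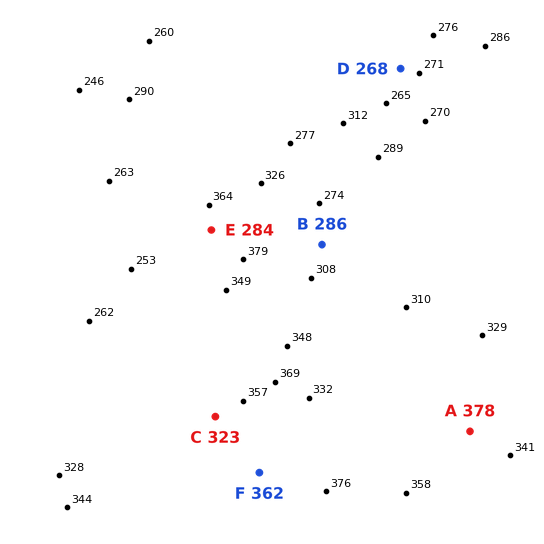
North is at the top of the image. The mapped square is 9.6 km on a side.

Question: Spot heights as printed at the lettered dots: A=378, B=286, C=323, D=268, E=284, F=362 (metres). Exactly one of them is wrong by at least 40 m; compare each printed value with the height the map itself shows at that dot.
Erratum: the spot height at E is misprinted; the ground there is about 354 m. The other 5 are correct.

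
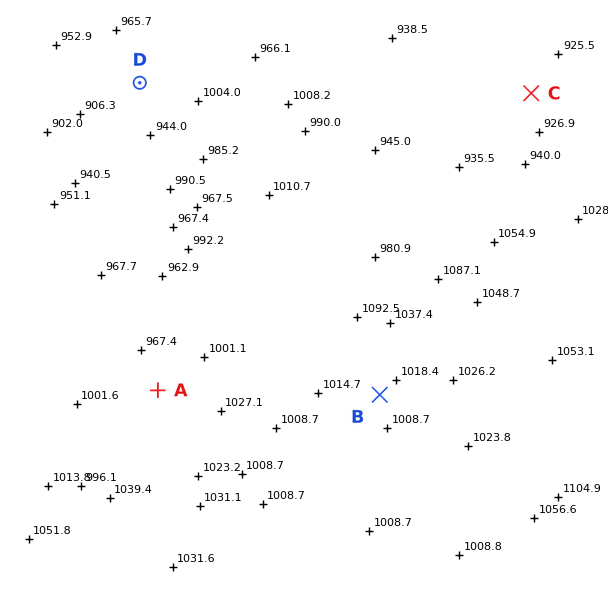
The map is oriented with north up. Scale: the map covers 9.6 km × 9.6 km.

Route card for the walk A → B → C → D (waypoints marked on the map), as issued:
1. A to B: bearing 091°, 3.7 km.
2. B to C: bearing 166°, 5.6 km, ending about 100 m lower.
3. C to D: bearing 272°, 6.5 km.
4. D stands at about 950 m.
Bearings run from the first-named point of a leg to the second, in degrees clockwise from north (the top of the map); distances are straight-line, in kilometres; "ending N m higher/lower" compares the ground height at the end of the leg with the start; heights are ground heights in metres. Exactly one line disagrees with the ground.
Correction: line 2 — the bearing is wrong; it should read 27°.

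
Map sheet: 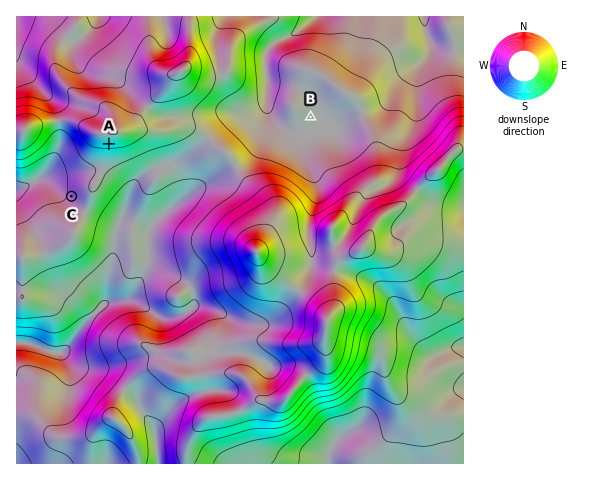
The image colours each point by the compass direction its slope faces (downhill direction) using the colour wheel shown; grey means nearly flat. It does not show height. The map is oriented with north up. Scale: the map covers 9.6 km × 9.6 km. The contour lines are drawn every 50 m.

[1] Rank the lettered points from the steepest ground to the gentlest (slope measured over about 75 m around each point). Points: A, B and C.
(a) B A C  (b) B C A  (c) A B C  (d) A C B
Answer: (d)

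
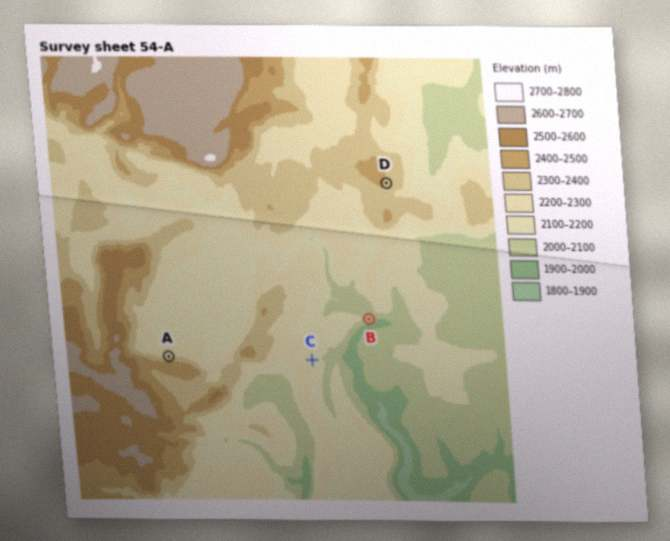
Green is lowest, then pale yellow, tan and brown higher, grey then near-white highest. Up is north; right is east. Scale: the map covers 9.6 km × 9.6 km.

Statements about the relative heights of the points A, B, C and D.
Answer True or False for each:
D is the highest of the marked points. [True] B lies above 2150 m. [False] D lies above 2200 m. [True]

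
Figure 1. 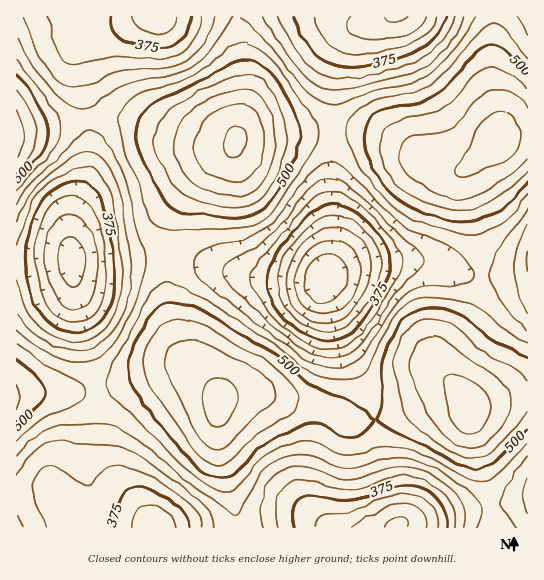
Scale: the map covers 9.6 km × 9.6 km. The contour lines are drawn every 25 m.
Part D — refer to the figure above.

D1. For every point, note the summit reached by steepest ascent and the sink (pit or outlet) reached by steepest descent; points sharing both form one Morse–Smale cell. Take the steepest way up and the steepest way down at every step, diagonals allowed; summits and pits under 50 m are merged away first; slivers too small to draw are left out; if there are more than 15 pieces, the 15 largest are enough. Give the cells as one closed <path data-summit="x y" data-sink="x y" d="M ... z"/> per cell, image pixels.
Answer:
<path data-summit="219 403" data-sink="325 279" d="M174 256l-7 1 0 33 5 35 11 26 28 31 6 9 4 10 4-4 12-4 22 0 63 14 11 4 16 10 26-2-6-22-28-56-18-61-33 0-45-5z"/><path data-summit="498 139" data-sink="397 17" d="M494 16l-107 0-32 13-10 12-9 24-4 30 0 36 30 1 16 3 23 9 26 17 16 7 18 3 8-4 30-29 0-29-7-28z"/><path data-summit="237 141" data-sink="325 279" d="M331 132l-24 0-70 8-8 11-16 10-14 14-19 24-11 23-2 33 22 4 56 16 45 5 35 0 8-31 0-24-2-15z"/><path data-summit="219 403" data-sink="398 526" d="M259 393l-22 0-10 3-6 3-2 8 0 38 14 54 4 22 57-6 17 4 18 9 68-1 2-5-3-16-22-86-25 1-16-10-11-4z"/><path data-summit="237 141" data-sink="155 17" d="M237 16l-92 0-58 20-10 13 0 18 11 51 35 1 75 22 17 3 19-1 2-2 9-48 0-16z"/><path data-summit="219 403" data-sink="155 527" d="M185 367l-28 4-60 19 3 15-1 44 2 13 8 13 24 23 22 30 26 0 55-7-3-22-14-54 0-51-17-19z"/><path data-summit="498 139" data-sink="325 279" d="M362 132l-30 1-1 77 2 15 0 24-8 29 16-9 13-4 40-4 28 0 40 12 19 2 0-16-5-32-13-50 2-7-12 1-10-3-16-7-37-22z"/><path data-summit="470 407" data-sink="325 279" d="M422 261l-28 0-40 4-24 10-6 6 5 24 12 36 28 56 6 23 30-8 36-16 16-1 8 3-20-24-4-15 7-16 17-21 10-16 5-16 1-15-19-2z"/><path data-summit="470 407" data-sink="398 526" d="M457 395l-16 1-36 16-30 9 6 33 15 52 2 19 75-16 53-8 2-2 0-101-22 1-36 8-5-8z"/><path data-summit="237 141" data-sink="71 259" d="M113 117l-25 2 1 42-18 68 0 25 3 7 27 2 65-7 3-34 11-23 29-34 26-20-1-2-19 1-17-3-31-8-28-10z"/><path data-summit="237 141" data-sink="397 17" d="M386 16l-148 0 1 22 6 39 0 16-9 46 71-7 24 0 2-53 7-28 8-14 7-8z"/><path data-summit="17 397" data-sink="155 527" d="M97 389l-10 3-56 0-13 1-2 2 0 98 35 0 18 28 8 7 77 0 1-2-16-21-30-30-8-13-2-13 1-44z"/><path data-summit="219 403" data-sink="71 259" d="M166 256l-65 7-29-2 3 33 10 53 12 42 78-22 15 1 13 6-20-23-11-26-5-35z"/><path data-summit="17 397" data-sink="71 259" d="M63 257l-47 4 1 134 14-3 56 0 9-3-21-95-3-35z"/><path data-summit="17 137" data-sink="71 259" d="M87 119l-71 14 1 127 55-2 0-39 13-38 4-20 0-35z"/>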